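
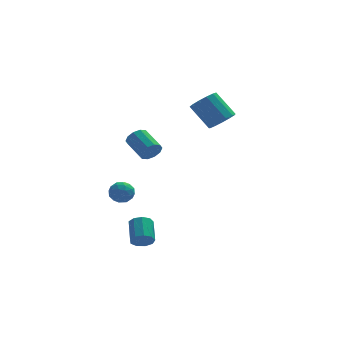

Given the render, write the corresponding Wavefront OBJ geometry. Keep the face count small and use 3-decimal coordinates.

v -3.007 -3.626 -4.123
v -2.492 -3.911 -3.675
v -2.458 -2.518 -2.829
v -2.973 -2.234 -3.277
v -2.271 -3.679 -4.066
v -2.237 -2.286 -3.22
v -2.394 -3.422 -4.484
v -2.361 -2.029 -3.638
v -2.805 -3.261 -4.734
v -2.771 -1.868 -3.888
v -3.309 -3.271 -4.697
v -3.276 -1.878 -3.851
v -3.673 -3.447 -4.392
v -3.639 -2.054 -3.546
v -3.724 -3.708 -3.961
v -3.691 -2.315 -3.115
v -3.44 -3.93 -3.606
v -3.407 -2.537 -2.76
v -2.953 -4.011 -3.493
v -2.92 -2.618 -2.647
v -2.444 -3.275 2.898
v -1.923 -3.266 3.424
v -2.636 -1.957 4.108
v -3.156 -1.965 3.582
v -1.778 -3.006 3.078
v -2.491 -1.697 3.761
v -1.887 -2.848 2.662
v -2.599 -1.539 3.346
v -2.208 -2.853 2.337
v -2.921 -1.544 3.021
v -2.62 -3.019 2.226
v -3.332 -1.71 2.91
v -2.964 -3.283 2.372
v -3.677 -1.974 3.056
v -3.109 -3.543 2.719
v -3.822 -2.234 3.402
v -3.001 -3.701 3.134
v -3.713 -2.392 3.818
v -2.679 -3.696 3.459
v -3.392 -2.387 4.143
v -2.268 -3.53 3.57
v -2.98 -2.221 4.254
v -3.398 3.763 -2.865
v -3.115 3.399 -3.606
v -4.285 2.681 -2.674
v -4.002 2.317 -3.415
v -3.475 2.36 -2.72
v -2.927 3.029 -2.838
v -4.473 3.051 -3.442
v -3.925 3.72 -3.56
v -3.779 2.959 -3.962
v -3.162 2.532 -3.516
v -4.238 3.548 -2.764
v -3.621 3.121 -2.318
v -3.179 3.676 -3.252
v -4.221 2.404 -3.028
v -3.912 2.429 -2.619
v -3.745 2.216 -3.055
v -3.068 3.458 -2.801
v -2.901 3.245 -3.237
v -3.113 2.634 -2.716
v -4.499 2.835 -3.043
v -4.332 2.622 -3.479
v -3.655 3.864 -3.225
v -3.488 3.651 -3.661
v -4.287 3.446 -3.564
v -3.402 3.204 -3.897
v -3.924 2.568 -3.785
v -4.201 2.999 -3.801
v -3.879 3.392 -3.87
v -3.04 2.953 -3.635
v -3.561 2.317 -3.523
v -3.252 2.342 -3.115
v -2.929 2.735 -3.184
v -3.43 2.694 -3.845
v -3.839 3.763 -2.757
v -4.36 3.127 -2.645
v -4.471 3.345 -3.096
v -4.148 3.738 -3.165
v -3.476 3.512 -2.495
v -3.998 2.876 -2.383
v -3.521 2.688 -2.41
v -3.199 3.081 -2.479
v -3.97 3.386 -2.435
v 2.343 2.035 3.053
v 3.147 2.516 3.341
v 2.081 3.406 4.835
v 1.277 2.925 4.547
v 2.897 2.839 2.97
v 1.83 3.729 4.464
v 2.471 2.907 2.625
v 1.404 3.797 4.119
v 2.005 2.698 2.416
v 0.938 3.588 3.91
v 1.646 2.279 2.41
v 0.579 3.169 3.904
v 1.508 1.782 2.607
v 0.441 2.672 4.101
v 1.636 1.366 2.947
v 0.569 2.255 4.441
v 1.988 1.162 3.32
v 0.921 2.051 4.814
v 2.453 1.235 3.608
v 1.387 2.125 5.102
v 2.884 1.562 3.72
v 1.817 2.452 5.214
v 3.142 2.04 3.621
v 2.076 2.93 5.115
f 2 1 5
f 2 5 3
f 3 5 6
f 3 6 4
f 5 1 7
f 5 7 6
f 6 7 8
f 6 8 4
f 7 1 9
f 7 9 8
f 8 9 10
f 8 10 4
f 9 1 11
f 9 11 10
f 10 11 12
f 10 12 4
f 11 1 13
f 11 13 12
f 12 13 14
f 12 14 4
f 13 1 15
f 13 15 14
f 14 15 16
f 14 16 4
f 15 1 17
f 15 17 16
f 16 17 18
f 16 18 4
f 17 1 19
f 17 19 18
f 18 19 20
f 18 20 4
f 19 1 2
f 19 2 20
f 20 2 3
f 20 3 4
f 22 21 25
f 22 25 23
f 23 25 26
f 23 26 24
f 25 21 27
f 25 27 26
f 26 27 28
f 26 28 24
f 27 21 29
f 27 29 28
f 28 29 30
f 28 30 24
f 29 21 31
f 29 31 30
f 30 31 32
f 30 32 24
f 31 21 33
f 31 33 32
f 32 33 34
f 32 34 24
f 33 21 35
f 33 35 34
f 34 35 36
f 34 36 24
f 35 21 37
f 35 37 36
f 36 37 38
f 36 38 24
f 37 21 39
f 37 39 38
f 38 39 40
f 38 40 24
f 39 21 41
f 39 41 40
f 40 41 42
f 40 42 24
f 41 21 22
f 41 22 42
f 42 22 23
f 42 23 24
f 43 80 59
f 80 54 83
f 59 83 48
f 80 83 59
f 43 59 55
f 59 48 60
f 55 60 44
f 59 60 55
f 43 55 64
f 55 44 65
f 64 65 50
f 55 65 64
f 43 64 76
f 64 50 79
f 76 79 53
f 64 79 76
f 43 76 80
f 76 53 84
f 80 84 54
f 76 84 80
f 44 60 71
f 60 48 74
f 71 74 52
f 60 74 71
f 48 83 61
f 83 54 82
f 61 82 47
f 83 82 61
f 54 84 81
f 84 53 77
f 81 77 45
f 84 77 81
f 53 79 78
f 79 50 66
f 78 66 49
f 79 66 78
f 50 65 70
f 65 44 67
f 70 67 51
f 65 67 70
f 46 72 58
f 72 52 73
f 58 73 47
f 72 73 58
f 46 58 56
f 58 47 57
f 56 57 45
f 58 57 56
f 46 56 63
f 56 45 62
f 63 62 49
f 56 62 63
f 46 63 68
f 63 49 69
f 68 69 51
f 63 69 68
f 46 68 72
f 68 51 75
f 72 75 52
f 68 75 72
f 47 73 61
f 73 52 74
f 61 74 48
f 73 74 61
f 45 57 81
f 57 47 82
f 81 82 54
f 57 82 81
f 49 62 78
f 62 45 77
f 78 77 53
f 62 77 78
f 51 69 70
f 69 49 66
f 70 66 50
f 69 66 70
f 52 75 71
f 75 51 67
f 71 67 44
f 75 67 71
f 86 85 89
f 86 89 87
f 87 89 90
f 87 90 88
f 89 85 91
f 89 91 90
f 90 91 92
f 90 92 88
f 91 85 93
f 91 93 92
f 92 93 94
f 92 94 88
f 93 85 95
f 93 95 94
f 94 95 96
f 94 96 88
f 95 85 97
f 95 97 96
f 96 97 98
f 96 98 88
f 97 85 99
f 97 99 98
f 98 99 100
f 98 100 88
f 99 85 101
f 99 101 100
f 100 101 102
f 100 102 88
f 101 85 103
f 101 103 102
f 102 103 104
f 102 104 88
f 103 85 105
f 103 105 104
f 104 105 106
f 104 106 88
f 105 85 107
f 105 107 106
f 106 107 108
f 106 108 88
f 107 85 86
f 107 86 108
f 108 86 87
f 108 87 88



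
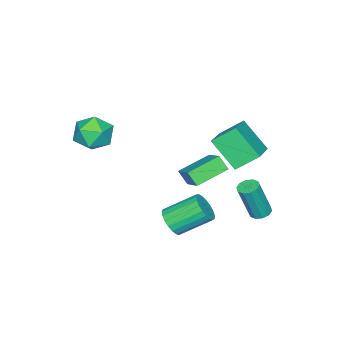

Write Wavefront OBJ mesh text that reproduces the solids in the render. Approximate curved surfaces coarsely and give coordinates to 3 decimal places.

v -1.543 1.621 0.197
v -1.623 0.185 1.644
v -2.246 2.573 1.104
v -2.326 1.136 2.55
v 0.166 2.224 0.89
v 0.086 0.787 2.336
v -0.537 3.175 1.796
v -0.617 1.739 3.243
v -1.613 2.651 -3.199
v -1.041 2.719 -3.33
v -0.516 2.277 -1.272
v -1.087 2.209 -1.141
v -1.173 3.043 -3.227
v -0.648 2.601 -1.169
v -1.472 3.218 -3.113
v -0.947 2.776 -1.055
v -1.825 3.175 -3.032
v -1.3 2.733 -0.974
v -2.097 2.933 -3.015
v -1.572 2.491 -0.957
v -2.184 2.583 -3.068
v -1.659 2.141 -1.01
v -2.052 2.259 -3.171
v -1.527 1.817 -1.113
v -1.753 2.084 -3.285
v -1.228 1.642 -1.227
v -1.4 2.127 -3.366
v -0.875 1.685 -1.308
v -1.128 2.369 -3.383
v -0.603 1.927 -1.325
v 3.227 -2.679 3.909
v 3.917 -2.395 3.095
v 4.003 -4.285 4.005
v 4.693 -4.001 3.191
v 4.779 -3.52 4.181
v 4.3 -2.528 4.122
v 3.62 -4.152 2.978
v 3.141 -3.16 2.919
v 4.16 -3.305 2.52
v 4.876 -2.915 3.263
v 3.044 -3.765 3.837
v 3.76 -3.375 4.58
v -2.625 -0.494 -1.808
v -2.64 -1.061 -1.071
v -1.741 0.666 -0.896
v -1.756 0.099 -0.159
v -1.004 -1.279 -2.381
v -1.019 -1.846 -1.644
v -0.12 -0.119 -1.469
v -0.135 -0.686 -0.732
v 2.065 -0.167 -2.813
v 2.747 0.341 -2.805
v 1.757 1.654 -1.74
v 1.075 1.147 -1.747
v 2.578 0.449 -3.096
v 1.588 1.763 -2.03
v 2.32 0.451 -3.338
v 1.33 1.765 -2.272
v 2.018 0.346 -3.489
v 1.028 1.66 -2.423
v 1.724 0.153 -3.523
v 0.734 1.466 -2.458
v 1.49 -0.096 -3.434
v 0.5 1.217 -2.369
v 1.354 -0.357 -3.238
v 0.364 0.956 -2.173
v 1.342 -0.586 -2.969
v 0.352 0.728 -1.903
v 1.455 -0.741 -2.672
v 0.464 0.573 -1.606
v 1.673 -0.798 -2.4
v 0.683 0.516 -1.334
v 1.959 -0.745 -2.199
v 0.969 0.569 -1.133
v 2.263 -0.592 -2.104
v 1.273 0.721 -1.039
v 2.533 -0.366 -2.132
v 1.543 0.948 -1.066
v 2.722 -0.106 -2.278
v 1.732 1.208 -1.212
v 2.798 0.145 -2.516
v 1.808 1.458 -1.45
f 2 4 1
f 5 2 1
f 1 4 3
f 3 5 1
f 2 8 4
f 6 2 5
f 6 8 2
f 4 8 3
f 7 5 3
f 3 8 7
f 7 6 5
f 8 6 7
f 10 9 13
f 10 13 11
f 11 13 14
f 11 14 12
f 13 9 15
f 13 15 14
f 14 15 16
f 14 16 12
f 15 9 17
f 15 17 16
f 16 17 18
f 16 18 12
f 17 9 19
f 17 19 18
f 18 19 20
f 18 20 12
f 19 9 21
f 19 21 20
f 20 21 22
f 20 22 12
f 21 9 23
f 21 23 22
f 22 23 24
f 22 24 12
f 23 9 25
f 23 25 24
f 24 25 26
f 24 26 12
f 25 9 27
f 25 27 26
f 26 27 28
f 26 28 12
f 27 9 29
f 27 29 28
f 28 29 30
f 28 30 12
f 29 9 10
f 29 10 30
f 30 10 11
f 30 11 12
f 31 42 36
f 31 36 32
f 31 32 38
f 31 38 41
f 31 41 42
f 32 36 40
f 36 42 35
f 42 41 33
f 41 38 37
f 38 32 39
f 34 40 35
f 34 35 33
f 34 33 37
f 34 37 39
f 34 39 40
f 35 40 36
f 33 35 42
f 37 33 41
f 39 37 38
f 40 39 32
f 44 46 43
f 47 44 43
f 43 46 45
f 45 47 43
f 44 50 46
f 48 44 47
f 48 50 44
f 46 50 45
f 49 47 45
f 45 50 49
f 49 48 47
f 50 48 49
f 52 51 55
f 52 55 53
f 53 55 56
f 53 56 54
f 55 51 57
f 55 57 56
f 56 57 58
f 56 58 54
f 57 51 59
f 57 59 58
f 58 59 60
f 58 60 54
f 59 51 61
f 59 61 60
f 60 61 62
f 60 62 54
f 61 51 63
f 61 63 62
f 62 63 64
f 62 64 54
f 63 51 65
f 63 65 64
f 64 65 66
f 64 66 54
f 65 51 67
f 65 67 66
f 66 67 68
f 66 68 54
f 67 51 69
f 67 69 68
f 68 69 70
f 68 70 54
f 69 51 71
f 69 71 70
f 70 71 72
f 70 72 54
f 71 51 73
f 71 73 72
f 72 73 74
f 72 74 54
f 73 51 75
f 73 75 74
f 74 75 76
f 74 76 54
f 75 51 77
f 75 77 76
f 76 77 78
f 76 78 54
f 77 51 79
f 77 79 78
f 78 79 80
f 78 80 54
f 79 51 81
f 79 81 80
f 80 81 82
f 80 82 54
f 81 51 52
f 81 52 82
f 82 52 53
f 82 53 54



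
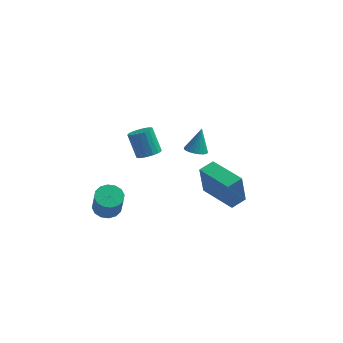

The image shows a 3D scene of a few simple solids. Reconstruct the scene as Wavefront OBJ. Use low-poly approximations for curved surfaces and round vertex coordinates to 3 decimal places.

v 0.527 3.468 0.539
v 1.106 3.729 0.326
v 0.773 4.052 1.921
v 0.926 3.934 0.271
v 0.678 4.059 0.262
v 0.403 4.082 0.302
v 0.149 3.999 0.382
v -0.039 3.823 0.49
v -0.129 3.587 0.606
v -0.106 3.33 0.71
v 0.027 3.096 0.785
v 0.246 2.927 0.818
v 0.514 2.852 0.802
v 0.784 2.883 0.741
v 1.009 3.015 0.645
v 1.152 3.226 0.531
v 1.186 3.478 0.418
v 1.564 -1.491 1.587
v 1.366 -1.652 3.389
v 2.181 -0.78 1.719
v 1.982 -0.942 3.521
v 3.198 -2.918 1.639
v 2.999 -3.08 3.441
v 3.814 -2.208 1.771
v 3.616 -2.369 3.573
v -1.535 0.377 2.598
v -1.013 0.105 2.958
v -1.583 0.711 4.242
v -2.105 0.983 3.882
v -0.904 0.38 2.877
v -1.474 0.986 4.161
v -0.92 0.654 2.74
v -1.489 1.261 4.024
v -1.057 0.874 2.575
v -1.627 1.48 3.859
v -1.289 0.995 2.415
v -1.859 1.601 3.699
v -1.57 0.994 2.291
v -2.14 1.6 3.575
v -1.844 0.87 2.228
v -2.414 1.477 3.512
v -2.057 0.649 2.238
v -2.627 1.255 3.522
v -2.166 0.374 2.319
v -2.736 0.98 3.603
v -2.151 0.099 2.456
v -2.72 0.706 3.74
v -2.013 -0.12 2.621
v -2.583 0.486 3.905
v -1.781 -0.241 2.781
v -2.351 0.365 4.065
v -1.5 -0.24 2.905
v -2.07 0.366 4.189
v -1.226 -0.117 2.968
v -1.796 0.49 4.252
v -3.126 -3.391 1.347
v -2.594 -2.847 1.462
v -2.361 -3.365 2.829
v -2.894 -3.909 2.713
v -2.937 -2.683 1.582
v -2.704 -3.201 2.949
v -3.33 -2.709 1.639
v -3.097 -3.226 3.006
v -3.669 -2.918 1.618
v -3.436 -3.435 2.985
v -3.863 -3.253 1.524
v -3.63 -3.77 2.891
v -3.859 -3.626 1.383
v -3.626 -4.143 2.75
v -3.659 -3.935 1.231
v -3.426 -4.453 2.598
v -3.316 -4.099 1.111
v -3.083 -4.617 2.478
v -2.923 -4.074 1.054
v -2.69 -4.591 2.421
v -2.584 -3.865 1.075
v -2.351 -4.382 2.442
v -2.39 -3.53 1.169
v -2.157 -4.047 2.536
v -2.394 -3.157 1.31
v -2.161 -3.674 2.677
f 2 1 4
f 2 4 3
f 4 1 5
f 4 5 3
f 5 1 6
f 5 6 3
f 6 1 7
f 6 7 3
f 7 1 8
f 7 8 3
f 8 1 9
f 8 9 3
f 9 1 10
f 9 10 3
f 10 1 11
f 10 11 3
f 11 1 12
f 11 12 3
f 12 1 13
f 12 13 3
f 13 1 14
f 13 14 3
f 14 1 15
f 14 15 3
f 15 1 16
f 15 16 3
f 16 1 17
f 16 17 3
f 17 1 2
f 17 2 3
f 19 21 18
f 22 19 18
f 18 21 20
f 20 22 18
f 19 25 21
f 23 19 22
f 23 25 19
f 21 25 20
f 24 22 20
f 20 25 24
f 24 23 22
f 25 23 24
f 27 26 30
f 27 30 28
f 28 30 31
f 28 31 29
f 30 26 32
f 30 32 31
f 31 32 33
f 31 33 29
f 32 26 34
f 32 34 33
f 33 34 35
f 33 35 29
f 34 26 36
f 34 36 35
f 35 36 37
f 35 37 29
f 36 26 38
f 36 38 37
f 37 38 39
f 37 39 29
f 38 26 40
f 38 40 39
f 39 40 41
f 39 41 29
f 40 26 42
f 40 42 41
f 41 42 43
f 41 43 29
f 42 26 44
f 42 44 43
f 43 44 45
f 43 45 29
f 44 26 46
f 44 46 45
f 45 46 47
f 45 47 29
f 46 26 48
f 46 48 47
f 47 48 49
f 47 49 29
f 48 26 50
f 48 50 49
f 49 50 51
f 49 51 29
f 50 26 52
f 50 52 51
f 51 52 53
f 51 53 29
f 52 26 54
f 52 54 53
f 53 54 55
f 53 55 29
f 54 26 27
f 54 27 55
f 55 27 28
f 55 28 29
f 57 56 60
f 57 60 58
f 58 60 61
f 58 61 59
f 60 56 62
f 60 62 61
f 61 62 63
f 61 63 59
f 62 56 64
f 62 64 63
f 63 64 65
f 63 65 59
f 64 56 66
f 64 66 65
f 65 66 67
f 65 67 59
f 66 56 68
f 66 68 67
f 67 68 69
f 67 69 59
f 68 56 70
f 68 70 69
f 69 70 71
f 69 71 59
f 70 56 72
f 70 72 71
f 71 72 73
f 71 73 59
f 72 56 74
f 72 74 73
f 73 74 75
f 73 75 59
f 74 56 76
f 74 76 75
f 75 76 77
f 75 77 59
f 76 56 78
f 76 78 77
f 77 78 79
f 77 79 59
f 78 56 80
f 78 80 79
f 79 80 81
f 79 81 59
f 80 56 57
f 80 57 81
f 81 57 58
f 81 58 59



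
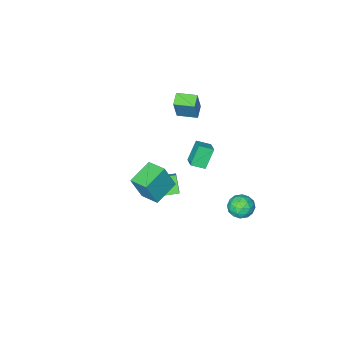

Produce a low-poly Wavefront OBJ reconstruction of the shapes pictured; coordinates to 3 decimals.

v -2.506 3.428 -2.83
v -1.654 3.448 -2.702
v -2.586 2.232 -2.118
v -1.734 2.252 -1.99
v -2.241 2.829 -1.599
v -2.192 3.568 -2.04
v -2.048 2.112 -2.78
v -1.999 2.851 -3.221
v -1.37 2.634 -2.671
v -1.49 3.077 -1.941
v -2.75 2.603 -2.879
v -2.87 3.046 -2.149
v -2.073 3.543 -2.829
v -2.167 2.137 -1.991
v -2.465 2.476 -1.761
v -1.964 2.487 -1.686
v -2.39 3.614 -2.439
v -1.889 3.625 -2.364
v -2.234 3.261 -1.716
v -2.351 2.055 -2.456
v -1.85 2.066 -2.381
v -2.276 3.193 -3.134
v -1.775 3.204 -3.059
v -2.006 2.419 -3.104
v -1.406 3.077 -2.736
v -1.452 2.373 -2.317
v -1.637 2.291 -2.781
v -1.608 2.726 -3.04
v -1.476 3.337 -2.306
v -1.523 2.634 -1.887
v -1.821 2.973 -1.658
v -1.792 3.407 -1.917
v -1.309 2.859 -2.288
v -2.717 3.046 -2.933
v -2.764 2.343 -2.514
v -2.448 2.273 -2.903
v -2.419 2.707 -3.162
v -2.788 3.307 -2.503
v -2.834 2.603 -2.084
v -2.632 2.954 -1.78
v -2.603 3.389 -2.039
v -2.931 2.821 -2.532
v 0.816 0.485 0.506
v 1.313 1.194 1.232
v 1.105 1.235 -0.425
v 1.603 1.944 0.301
v 2.297 -0.344 0.299
v 2.795 0.365 1.025
v 2.587 0.406 -0.632
v 3.084 1.115 0.094
v 2.991 2.079 2.738
v 3.594 1.883 4.326
v 2.768 3.256 2.968
v 3.371 3.061 4.556
v 4.469 2.459 2.224
v 5.072 2.264 3.812
v 4.246 3.637 2.454
v 4.849 3.441 4.042
v -2.769 -4.235 1.402
v -2.253 -3.859 3.032
v -3.62 -3.294 1.454
v -3.104 -2.917 3.084
v -2.156 -3.663 1.076
v -1.64 -3.286 2.706
v -3.007 -2.721 1.128
v -2.491 -2.345 2.758
v -4.562 -3.483 -2.948
v -3.816 -4 -2.579
v -4.154 -2.605 -2.542
v -3.408 -3.122 -2.173
v -3.772 -3.258 -4.227
v -3.026 -3.775 -3.858
v -3.364 -2.38 -3.821
v -2.618 -2.897 -3.452
f 1 38 17
f 38 12 41
f 17 41 6
f 38 41 17
f 1 17 13
f 17 6 18
f 13 18 2
f 17 18 13
f 1 13 22
f 13 2 23
f 22 23 8
f 13 23 22
f 1 22 34
f 22 8 37
f 34 37 11
f 22 37 34
f 1 34 38
f 34 11 42
f 38 42 12
f 34 42 38
f 2 18 29
f 18 6 32
f 29 32 10
f 18 32 29
f 6 41 19
f 41 12 40
f 19 40 5
f 41 40 19
f 12 42 39
f 42 11 35
f 39 35 3
f 42 35 39
f 11 37 36
f 37 8 24
f 36 24 7
f 37 24 36
f 8 23 28
f 23 2 25
f 28 25 9
f 23 25 28
f 4 30 16
f 30 10 31
f 16 31 5
f 30 31 16
f 4 16 14
f 16 5 15
f 14 15 3
f 16 15 14
f 4 14 21
f 14 3 20
f 21 20 7
f 14 20 21
f 4 21 26
f 21 7 27
f 26 27 9
f 21 27 26
f 4 26 30
f 26 9 33
f 30 33 10
f 26 33 30
f 5 31 19
f 31 10 32
f 19 32 6
f 31 32 19
f 3 15 39
f 15 5 40
f 39 40 12
f 15 40 39
f 7 20 36
f 20 3 35
f 36 35 11
f 20 35 36
f 9 27 28
f 27 7 24
f 28 24 8
f 27 24 28
f 10 33 29
f 33 9 25
f 29 25 2
f 33 25 29
f 44 46 43
f 47 44 43
f 43 46 45
f 45 47 43
f 44 50 46
f 48 44 47
f 48 50 44
f 46 50 45
f 49 47 45
f 45 50 49
f 49 48 47
f 50 48 49
f 52 54 51
f 55 52 51
f 51 54 53
f 53 55 51
f 52 58 54
f 56 52 55
f 56 58 52
f 54 58 53
f 57 55 53
f 53 58 57
f 57 56 55
f 58 56 57
f 60 62 59
f 63 60 59
f 59 62 61
f 61 63 59
f 60 66 62
f 64 60 63
f 64 66 60
f 62 66 61
f 65 63 61
f 61 66 65
f 65 64 63
f 66 64 65
f 68 70 67
f 71 68 67
f 67 70 69
f 69 71 67
f 68 74 70
f 72 68 71
f 72 74 68
f 70 74 69
f 73 71 69
f 69 74 73
f 73 72 71
f 74 72 73



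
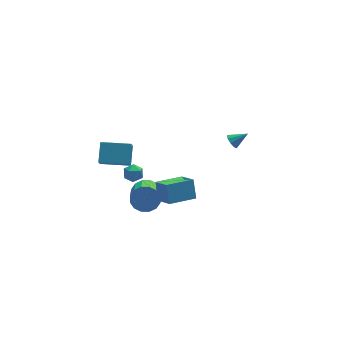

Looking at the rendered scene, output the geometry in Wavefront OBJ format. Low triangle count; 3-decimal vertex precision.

v -2.518 -3.502 1.205
v -2.217 -4.614 1.908
v -2.458 -2.818 2.261
v -2.157 -3.93 2.964
v -0.883 -3.23 0.936
v -0.582 -4.342 1.639
v -0.823 -2.546 1.992
v -0.522 -3.658 2.695
v -4.102 3.235 -1.159
v -3.676 4.221 -0.23
v -3.778 4.114 -2.24
v -3.352 5.099 -1.311
v -2.388 2.541 -1.209
v -1.962 3.526 -0.28
v -2.064 3.419 -2.29
v -1.638 4.405 -1.361
v -3.342 -1.563 2.988
v -2.874 -1.664 2.561
v -4.026 -1.996 2.339
v -3.558 -2.097 1.912
v -3.569 -2.428 2.461
v -3.146 -2.161 2.862
v -3.754 -1.499 2.038
v -3.331 -1.232 2.439
v -3.129 -1.624 1.974
v -3.014 -2.199 2.235
v -3.886 -1.461 2.665
v -3.771 -2.036 2.926
v 2.683 -1.031 2.784
v 2.963 -0.791 2.418
v 3.577 -1.169 3.376
v 2.843 -0.554 2.654
v 2.648 -0.54 2.952
v 2.47 -0.756 3.171
v 2.391 -1.101 3.209
v 2.45 -1.413 3.048
v 2.617 -1.546 2.764
v 2.816 -1.439 2.49
v 2.952 -1.14 2.353
v -1.903 0.82 -2.48
v -1.202 0.896 -1.905
v -1.656 -0.364 -1.185
v -2.357 -0.44 -1.76
v -1.552 1.137 -1.703
v -2.006 -0.122 -0.983
v -1.996 1.294 -1.709
v -2.45 0.035 -0.989
v -2.415 1.324 -1.922
v -2.869 0.064 -1.202
v -2.697 1.218 -2.284
v -3.151 -0.041 -1.564
v -2.766 1.006 -2.699
v -3.22 -0.253 -1.979
v -2.604 0.744 -3.055
v -3.058 -0.516 -2.335
v -2.254 0.502 -3.257
v -2.708 -0.757 -2.537
v -1.81 0.345 -3.251
v -2.264 -0.914 -2.531
v -1.391 0.316 -3.038
v -1.845 -0.944 -2.318
v -1.109 0.421 -2.676
v -1.563 -0.838 -1.956
v -1.04 0.633 -2.261
v -1.494 -0.626 -1.541
f 2 4 1
f 5 2 1
f 1 4 3
f 3 5 1
f 2 8 4
f 6 2 5
f 6 8 2
f 4 8 3
f 7 5 3
f 3 8 7
f 7 6 5
f 8 6 7
f 10 12 9
f 13 10 9
f 9 12 11
f 11 13 9
f 10 16 12
f 14 10 13
f 14 16 10
f 12 16 11
f 15 13 11
f 11 16 15
f 15 14 13
f 16 14 15
f 17 28 22
f 17 22 18
f 17 18 24
f 17 24 27
f 17 27 28
f 18 22 26
f 22 28 21
f 28 27 19
f 27 24 23
f 24 18 25
f 20 26 21
f 20 21 19
f 20 19 23
f 20 23 25
f 20 25 26
f 21 26 22
f 19 21 28
f 23 19 27
f 25 23 24
f 26 25 18
f 30 29 32
f 30 32 31
f 32 29 33
f 32 33 31
f 33 29 34
f 33 34 31
f 34 29 35
f 34 35 31
f 35 29 36
f 35 36 31
f 36 29 37
f 36 37 31
f 37 29 38
f 37 38 31
f 38 29 39
f 38 39 31
f 39 29 30
f 39 30 31
f 41 40 44
f 41 44 42
f 42 44 45
f 42 45 43
f 44 40 46
f 44 46 45
f 45 46 47
f 45 47 43
f 46 40 48
f 46 48 47
f 47 48 49
f 47 49 43
f 48 40 50
f 48 50 49
f 49 50 51
f 49 51 43
f 50 40 52
f 50 52 51
f 51 52 53
f 51 53 43
f 52 40 54
f 52 54 53
f 53 54 55
f 53 55 43
f 54 40 56
f 54 56 55
f 55 56 57
f 55 57 43
f 56 40 58
f 56 58 57
f 57 58 59
f 57 59 43
f 58 40 60
f 58 60 59
f 59 60 61
f 59 61 43
f 60 40 62
f 60 62 61
f 61 62 63
f 61 63 43
f 62 40 64
f 62 64 63
f 63 64 65
f 63 65 43
f 64 40 41
f 64 41 65
f 65 41 42
f 65 42 43



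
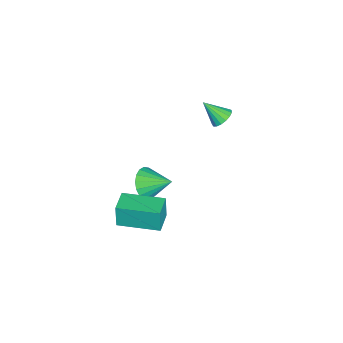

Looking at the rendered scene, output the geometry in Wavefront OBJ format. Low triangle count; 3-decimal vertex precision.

v 1.265 -3.265 0.294
v 2.03 -3.205 -0.048
v 1.455 -2.075 0.926
v 1.812 -3.036 -0.301
v 1.486 -2.912 -0.436
v 1.116 -2.858 -0.426
v 0.776 -2.885 -0.273
v 0.532 -2.987 -0.009
v 0.434 -3.144 0.316
v 0.5 -3.324 0.637
v 0.718 -3.493 0.889
v 1.044 -3.617 1.024
v 1.414 -3.671 1.014
v 1.754 -3.644 0.862
v 1.998 -3.543 0.597
v 2.096 -3.386 0.272
v 3.256 -3.847 0.4
v 3.155 -3.894 1.545
v 3.279 -1.929 0.48
v 3.179 -1.976 1.625
v 4.341 -3.864 0.495
v 4.241 -3.911 1.64
v 4.365 -1.946 0.575
v 4.264 -1.993 1.72
v -2.347 -0.615 2.006
v -1.912 -0.356 2.308
v -2.433 -1.505 2.894
v -2.146 -0.233 2.408
v -2.426 -0.198 2.415
v -2.688 -0.259 2.33
v -2.872 -0.401 2.169
v -2.936 -0.593 1.972
v -2.865 -0.789 1.782
v -2.675 -0.946 1.643
v -2.41 -1.027 1.588
v -2.131 -1.014 1.628
v -1.901 -0.909 1.755
v -1.774 -0.737 1.939
v -1.778 -0.538 2.138
f 2 1 4
f 2 4 3
f 4 1 5
f 4 5 3
f 5 1 6
f 5 6 3
f 6 1 7
f 6 7 3
f 7 1 8
f 7 8 3
f 8 1 9
f 8 9 3
f 9 1 10
f 9 10 3
f 10 1 11
f 10 11 3
f 11 1 12
f 11 12 3
f 12 1 13
f 12 13 3
f 13 1 14
f 13 14 3
f 14 1 15
f 14 15 3
f 15 1 16
f 15 16 3
f 16 1 2
f 16 2 3
f 18 20 17
f 21 18 17
f 17 20 19
f 19 21 17
f 18 24 20
f 22 18 21
f 22 24 18
f 20 24 19
f 23 21 19
f 19 24 23
f 23 22 21
f 24 22 23
f 26 25 28
f 26 28 27
f 28 25 29
f 28 29 27
f 29 25 30
f 29 30 27
f 30 25 31
f 30 31 27
f 31 25 32
f 31 32 27
f 32 25 33
f 32 33 27
f 33 25 34
f 33 34 27
f 34 25 35
f 34 35 27
f 35 25 36
f 35 36 27
f 36 25 37
f 36 37 27
f 37 25 38
f 37 38 27
f 38 25 39
f 38 39 27
f 39 25 26
f 39 26 27



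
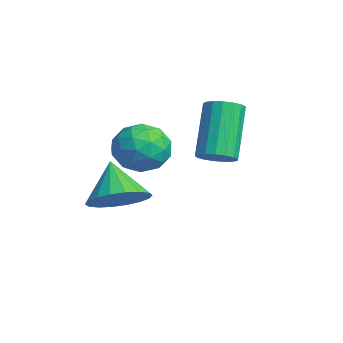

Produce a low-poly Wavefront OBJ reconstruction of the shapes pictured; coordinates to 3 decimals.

v -1.606 -1.99 1.987
v -0.714 -1.965 1.937
v -1.646 -2.875 0.843
v -0.754 -2.85 0.793
v -1.151 -3.265 1.477
v -1.127 -2.718 2.184
v -1.233 -2.122 0.596
v -1.209 -1.575 1.303
v -0.484 -2.046 1.077
v -0.433 -2.753 1.622
v -1.927 -2.087 1.158
v -1.876 -2.794 1.703
v -1.157 -1.9 2.062
v -1.203 -2.94 0.718
v -1.437 -3.184 1.12
v -0.913 -3.169 1.091
v -1.399 -2.343 2.208
v -0.875 -2.328 2.178
v -1.132 -3.092 1.908
v -1.485 -2.512 0.602
v -0.961 -2.497 0.572
v -1.447 -1.671 1.689
v -0.923 -1.656 1.66
v -1.228 -1.748 0.872
v -0.497 -1.933 1.527
v -0.52 -2.453 0.855
v -0.802 -2.025 0.739
v -0.787 -1.704 1.155
v -0.467 -2.349 1.848
v -0.49 -2.868 1.176
v -0.724 -3.112 1.578
v -0.71 -2.791 1.993
v -0.332 -2.396 1.342
v -1.87 -1.972 1.604
v -1.893 -2.491 0.932
v -1.65 -2.049 0.787
v -1.636 -1.728 1.202
v -1.84 -2.387 1.925
v -1.863 -2.907 1.253
v -1.573 -3.136 1.625
v -1.558 -2.815 2.041
v -2.028 -2.444 1.438
v -3.395 -2.515 -1.498
v -2.912 -3.28 -1.123
v -4.325 -2.525 -0.322
v -2.7 -2.939 -0.952
v -2.626 -2.514 -0.89
v -2.704 -2.089 -0.948
v -2.919 -1.748 -1.115
v -3.228 -1.559 -1.358
v -3.57 -1.559 -1.629
v -3.878 -1.749 -1.873
v -4.089 -2.09 -2.044
v -4.163 -2.515 -2.106
v -4.085 -2.941 -2.048
v -3.87 -3.281 -1.881
v -3.561 -3.47 -1.638
v -3.219 -3.47 -1.368
v -2.434 0.114 0.248
v -1.953 0.468 0.415
v -2.926 1.001 2.079
v -3.406 0.646 1.912
v -2.125 0.651 0.256
v -3.097 1.184 1.921
v -2.367 0.711 0.096
v -3.34 1.244 1.76
v -2.625 0.634 -0.03
v -3.597 1.166 1.634
v -2.838 0.438 -0.092
v -3.811 0.97 1.572
v -2.96 0.167 -0.077
v -3.932 0.7 1.588
v -2.96 -0.115 0.014
v -3.933 0.417 1.678
v -2.84 -0.346 0.157
v -3.813 0.187 1.822
v -2.627 -0.471 0.322
v -3.6 0.062 1.986
v -2.37 -0.462 0.469
v -3.342 0.071 2.134
v -2.127 -0.321 0.566
v -3.099 0.211 2.231
v -1.955 -0.081 0.59
v -2.927 0.452 2.254
v -1.892 0.204 0.535
v -2.864 0.737 2.2
f 1 38 17
f 38 12 41
f 17 41 6
f 38 41 17
f 1 17 13
f 17 6 18
f 13 18 2
f 17 18 13
f 1 13 22
f 13 2 23
f 22 23 8
f 13 23 22
f 1 22 34
f 22 8 37
f 34 37 11
f 22 37 34
f 1 34 38
f 34 11 42
f 38 42 12
f 34 42 38
f 2 18 29
f 18 6 32
f 29 32 10
f 18 32 29
f 6 41 19
f 41 12 40
f 19 40 5
f 41 40 19
f 12 42 39
f 42 11 35
f 39 35 3
f 42 35 39
f 11 37 36
f 37 8 24
f 36 24 7
f 37 24 36
f 8 23 28
f 23 2 25
f 28 25 9
f 23 25 28
f 4 30 16
f 30 10 31
f 16 31 5
f 30 31 16
f 4 16 14
f 16 5 15
f 14 15 3
f 16 15 14
f 4 14 21
f 14 3 20
f 21 20 7
f 14 20 21
f 4 21 26
f 21 7 27
f 26 27 9
f 21 27 26
f 4 26 30
f 26 9 33
f 30 33 10
f 26 33 30
f 5 31 19
f 31 10 32
f 19 32 6
f 31 32 19
f 3 15 39
f 15 5 40
f 39 40 12
f 15 40 39
f 7 20 36
f 20 3 35
f 36 35 11
f 20 35 36
f 9 27 28
f 27 7 24
f 28 24 8
f 27 24 28
f 10 33 29
f 33 9 25
f 29 25 2
f 33 25 29
f 44 43 46
f 44 46 45
f 46 43 47
f 46 47 45
f 47 43 48
f 47 48 45
f 48 43 49
f 48 49 45
f 49 43 50
f 49 50 45
f 50 43 51
f 50 51 45
f 51 43 52
f 51 52 45
f 52 43 53
f 52 53 45
f 53 43 54
f 53 54 45
f 54 43 55
f 54 55 45
f 55 43 56
f 55 56 45
f 56 43 57
f 56 57 45
f 57 43 58
f 57 58 45
f 58 43 44
f 58 44 45
f 60 59 63
f 60 63 61
f 61 63 64
f 61 64 62
f 63 59 65
f 63 65 64
f 64 65 66
f 64 66 62
f 65 59 67
f 65 67 66
f 66 67 68
f 66 68 62
f 67 59 69
f 67 69 68
f 68 69 70
f 68 70 62
f 69 59 71
f 69 71 70
f 70 71 72
f 70 72 62
f 71 59 73
f 71 73 72
f 72 73 74
f 72 74 62
f 73 59 75
f 73 75 74
f 74 75 76
f 74 76 62
f 75 59 77
f 75 77 76
f 76 77 78
f 76 78 62
f 77 59 79
f 77 79 78
f 78 79 80
f 78 80 62
f 79 59 81
f 79 81 80
f 80 81 82
f 80 82 62
f 81 59 83
f 81 83 82
f 82 83 84
f 82 84 62
f 83 59 85
f 83 85 84
f 84 85 86
f 84 86 62
f 85 59 60
f 85 60 86
f 86 60 61
f 86 61 62



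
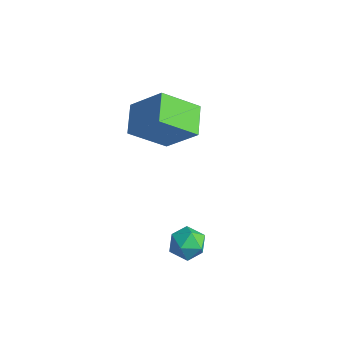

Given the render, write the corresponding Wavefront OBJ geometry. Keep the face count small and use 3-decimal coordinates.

v 2.376 -1.111 -3.029
v 2.942 -0.996 -2.361
v 2.418 -2.524 -2.819
v 2.984 -2.409 -2.151
v 2.145 -2.145 -2.07
v 2.119 -1.272 -2.199
v 3.241 -2.248 -2.981
v 3.215 -1.375 -3.11
v 3.477 -1.698 -2.331
v 2.799 -1.635 -1.768
v 2.561 -1.885 -3.412
v 1.883 -1.822 -2.849
v -1.673 1.124 0.824
v -2.51 -0.323 2.144
v -0.322 1.709 2.321
v -1.158 0.262 3.641
v -0.662 0.078 0.319
v -1.498 -1.369 1.639
v 0.69 0.663 1.816
v -0.147 -0.784 3.136
f 1 12 6
f 1 6 2
f 1 2 8
f 1 8 11
f 1 11 12
f 2 6 10
f 6 12 5
f 12 11 3
f 11 8 7
f 8 2 9
f 4 10 5
f 4 5 3
f 4 3 7
f 4 7 9
f 4 9 10
f 5 10 6
f 3 5 12
f 7 3 11
f 9 7 8
f 10 9 2
f 14 16 13
f 17 14 13
f 13 16 15
f 15 17 13
f 14 20 16
f 18 14 17
f 18 20 14
f 16 20 15
f 19 17 15
f 15 20 19
f 19 18 17
f 20 18 19



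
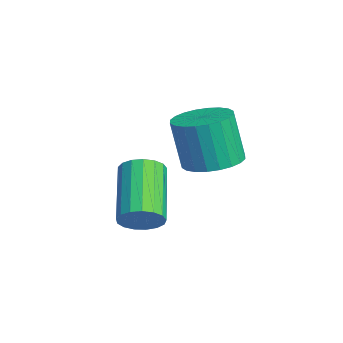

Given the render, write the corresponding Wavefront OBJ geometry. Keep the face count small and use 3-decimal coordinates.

v -1.936 2.677 -0.474
v -1.187 2.963 -0.301
v -1.435 2.709 1.188
v -2.184 2.423 1.014
v -1.362 3.23 -0.284
v -1.61 2.977 1.204
v -1.624 3.414 -0.297
v -1.872 3.16 1.192
v -1.933 3.485 -0.336
v -2.181 3.232 1.152
v -2.243 3.433 -0.397
v -2.491 3.18 1.092
v -2.506 3.266 -0.469
v -2.754 3.013 1.02
v -2.683 3.009 -0.542
v -2.93 2.756 0.947
v -2.745 2.702 -0.605
v -2.993 2.448 0.884
v -2.685 2.391 -0.648
v -2.933 2.137 0.841
v -2.51 2.123 -0.664
v -2.758 1.87 0.824
v -2.248 1.94 -0.652
v -2.496 1.686 0.837
v -1.939 1.868 -0.612
v -2.187 1.615 0.876
v -1.629 1.92 -0.552
v -1.877 1.667 0.937
v -1.366 2.087 -0.48
v -1.614 1.834 1.009
v -1.19 2.344 -0.407
v -1.437 2.091 1.082
v -1.127 2.652 -0.344
v -1.375 2.398 1.145
v -2.135 0.86 -2.517
v -1.779 1.117 -2.051
v -3.349 1.458 -1.038
v -3.705 1.2 -1.503
v -1.844 1.355 -2.233
v -3.415 1.695 -1.22
v -1.977 1.479 -2.48
v -3.547 1.819 -1.467
v -2.145 1.461 -2.735
v -3.716 1.802 -1.722
v -2.311 1.306 -2.94
v -3.882 1.646 -1.927
v -2.437 1.048 -3.049
v -4.008 1.389 -2.035
v -2.493 0.747 -3.035
v -4.064 1.088 -2.021
v -2.468 0.472 -2.902
v -4.038 0.813 -1.889
v -2.365 0.286 -2.682
v -3.936 0.627 -1.668
v -2.211 0.231 -2.423
v -3.781 0.572 -1.41
v -2.038 0.32 -2.186
v -3.609 0.661 -1.173
v -1.888 0.533 -2.025
v -3.459 0.874 -1.011
v -1.794 0.821 -1.976
v -3.365 1.161 -0.963
f 2 1 5
f 2 5 3
f 3 5 6
f 3 6 4
f 5 1 7
f 5 7 6
f 6 7 8
f 6 8 4
f 7 1 9
f 7 9 8
f 8 9 10
f 8 10 4
f 9 1 11
f 9 11 10
f 10 11 12
f 10 12 4
f 11 1 13
f 11 13 12
f 12 13 14
f 12 14 4
f 13 1 15
f 13 15 14
f 14 15 16
f 14 16 4
f 15 1 17
f 15 17 16
f 16 17 18
f 16 18 4
f 17 1 19
f 17 19 18
f 18 19 20
f 18 20 4
f 19 1 21
f 19 21 20
f 20 21 22
f 20 22 4
f 21 1 23
f 21 23 22
f 22 23 24
f 22 24 4
f 23 1 25
f 23 25 24
f 24 25 26
f 24 26 4
f 25 1 27
f 25 27 26
f 26 27 28
f 26 28 4
f 27 1 29
f 27 29 28
f 28 29 30
f 28 30 4
f 29 1 31
f 29 31 30
f 30 31 32
f 30 32 4
f 31 1 33
f 31 33 32
f 32 33 34
f 32 34 4
f 33 1 2
f 33 2 34
f 34 2 3
f 34 3 4
f 36 35 39
f 36 39 37
f 37 39 40
f 37 40 38
f 39 35 41
f 39 41 40
f 40 41 42
f 40 42 38
f 41 35 43
f 41 43 42
f 42 43 44
f 42 44 38
f 43 35 45
f 43 45 44
f 44 45 46
f 44 46 38
f 45 35 47
f 45 47 46
f 46 47 48
f 46 48 38
f 47 35 49
f 47 49 48
f 48 49 50
f 48 50 38
f 49 35 51
f 49 51 50
f 50 51 52
f 50 52 38
f 51 35 53
f 51 53 52
f 52 53 54
f 52 54 38
f 53 35 55
f 53 55 54
f 54 55 56
f 54 56 38
f 55 35 57
f 55 57 56
f 56 57 58
f 56 58 38
f 57 35 59
f 57 59 58
f 58 59 60
f 58 60 38
f 59 35 61
f 59 61 60
f 60 61 62
f 60 62 38
f 61 35 36
f 61 36 62
f 62 36 37
f 62 37 38



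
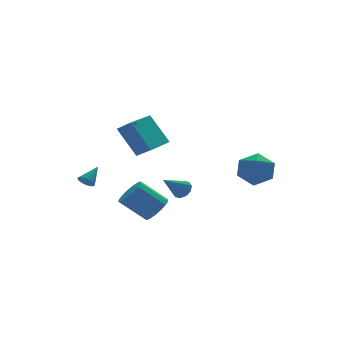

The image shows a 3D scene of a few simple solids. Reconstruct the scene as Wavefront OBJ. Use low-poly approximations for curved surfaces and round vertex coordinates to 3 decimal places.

v 4.152 -2.841 -0.835
v 4.832 -2.926 0.044
v 2.968 -3.934 -0.024
v 3.648 -4.019 0.855
v 3.135 -3.054 0.639
v 3.866 -2.378 0.138
v 3.934 -4.482 -0.118
v 4.665 -3.806 -0.619
v 4.697 -3.94 0.487
v 4.204 -3.058 0.955
v 3.596 -3.802 -0.935
v 3.103 -2.92 -0.467
v -2.552 3.618 -2.36
v -2.234 3.686 -2.766
v -1.668 4.142 -1.58
v -2.366 3.896 -2.758
v -2.54 4.043 -2.659
v -2.718 4.093 -2.491
v -2.857 4.034 -2.294
v -2.926 3.879 -2.111
v -2.91 3.665 -1.986
v -2.812 3.44 -1.946
v -2.654 3.256 -2.001
v -2.472 3.154 -2.139
v -2.309 3.159 -2.327
v -2.202 3.269 -2.522
v -2.175 3.459 -2.681
v -1.526 -0.838 0.899
v -2.176 0.146 2.539
v 0.071 0.41 0.783
v -0.579 1.394 2.423
v -1.021 -1.434 1.457
v -1.671 -0.45 3.097
v 0.576 -0.186 1.341
v -0.074 0.798 2.981
v 0.376 -2.229 -1.268
v 0.624 -1.887 -0.842
v -0.836 -2.591 -0.272
v 0.396 -1.673 -1.042
v 0.16 -1.672 -1.328
v 0.006 -1.883 -1.591
v -0.006 -2.226 -1.731
v 0.127 -2.57 -1.695
v 0.355 -2.784 -1.495
v 0.591 -2.785 -1.209
v 0.745 -2.574 -0.945
v 0.757 -2.231 -0.805
v -0.074 -0.045 -3.438
v 0.568 0.001 -2.824
v -0.664 0.672 -1.587
v -1.306 0.625 -2.202
v 0.583 0.381 -3.016
v -0.649 1.052 -1.779
v 0.447 0.664 -3.304
v -0.785 1.334 -2.067
v 0.192 0.784 -3.623
v -1.04 1.454 -2.386
v -0.124 0.714 -3.9
v -1.356 1.384 -2.663
v -0.429 0.47 -4.071
v -1.661 1.141 -2.834
v -0.652 0.108 -4.097
v -1.884 0.779 -2.861
v -0.743 -0.289 -3.973
v -1.975 0.382 -2.736
v -0.681 -0.63 -3.725
v -1.912 0.041 -2.489
v -0.479 -0.837 -3.413
v -1.711 -0.167 -2.176
v -0.185 -0.863 -3.106
v -1.417 -0.193 -1.869
v 0.135 -0.702 -2.875
v -1.097 -0.031 -1.638
v 0.406 -0.39 -2.773
v -0.825 0.281 -1.536
f 1 12 6
f 1 6 2
f 1 2 8
f 1 8 11
f 1 11 12
f 2 6 10
f 6 12 5
f 12 11 3
f 11 8 7
f 8 2 9
f 4 10 5
f 4 5 3
f 4 3 7
f 4 7 9
f 4 9 10
f 5 10 6
f 3 5 12
f 7 3 11
f 9 7 8
f 10 9 2
f 14 13 16
f 14 16 15
f 16 13 17
f 16 17 15
f 17 13 18
f 17 18 15
f 18 13 19
f 18 19 15
f 19 13 20
f 19 20 15
f 20 13 21
f 20 21 15
f 21 13 22
f 21 22 15
f 22 13 23
f 22 23 15
f 23 13 24
f 23 24 15
f 24 13 25
f 24 25 15
f 25 13 26
f 25 26 15
f 26 13 27
f 26 27 15
f 27 13 14
f 27 14 15
f 29 31 28
f 32 29 28
f 28 31 30
f 30 32 28
f 29 35 31
f 33 29 32
f 33 35 29
f 31 35 30
f 34 32 30
f 30 35 34
f 34 33 32
f 35 33 34
f 37 36 39
f 37 39 38
f 39 36 40
f 39 40 38
f 40 36 41
f 40 41 38
f 41 36 42
f 41 42 38
f 42 36 43
f 42 43 38
f 43 36 44
f 43 44 38
f 44 36 45
f 44 45 38
f 45 36 46
f 45 46 38
f 46 36 47
f 46 47 38
f 47 36 37
f 47 37 38
f 49 48 52
f 49 52 50
f 50 52 53
f 50 53 51
f 52 48 54
f 52 54 53
f 53 54 55
f 53 55 51
f 54 48 56
f 54 56 55
f 55 56 57
f 55 57 51
f 56 48 58
f 56 58 57
f 57 58 59
f 57 59 51
f 58 48 60
f 58 60 59
f 59 60 61
f 59 61 51
f 60 48 62
f 60 62 61
f 61 62 63
f 61 63 51
f 62 48 64
f 62 64 63
f 63 64 65
f 63 65 51
f 64 48 66
f 64 66 65
f 65 66 67
f 65 67 51
f 66 48 68
f 66 68 67
f 67 68 69
f 67 69 51
f 68 48 70
f 68 70 69
f 69 70 71
f 69 71 51
f 70 48 72
f 70 72 71
f 71 72 73
f 71 73 51
f 72 48 74
f 72 74 73
f 73 74 75
f 73 75 51
f 74 48 49
f 74 49 75
f 75 49 50
f 75 50 51



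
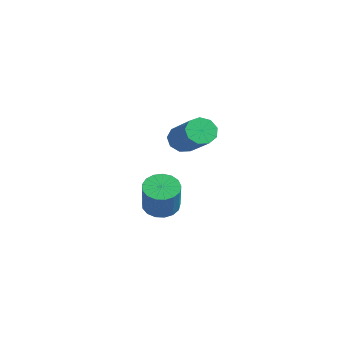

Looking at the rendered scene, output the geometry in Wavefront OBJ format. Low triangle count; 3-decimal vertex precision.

v -0.685 -0.746 2.494
v -0.367 -1.09 1.961
v 1.464 -1.239 3.154
v 1.145 -0.894 3.686
v -0.297 -0.612 1.914
v 1.534 -0.761 3.107
v -0.409 -0.196 2.139
v 1.421 -0.345 3.331
v -0.651 -0.037 2.529
v 1.18 -0.186 3.721
v -0.908 -0.21 2.903
v 0.923 -0.359 4.095
v -1.062 -0.633 3.085
v 0.769 -0.782 4.278
v -1.039 -1.109 2.991
v 0.792 -1.258 4.183
v -0.851 -1.415 2.664
v 0.98 -1.564 3.856
v -0.585 -1.407 2.257
v 1.246 -1.556 3.45
v -2.741 -0.712 -2.241
v -2.019 -0.514 -2.599
v -1.136 -0.949 -1.056
v -1.859 -1.148 -0.699
v -2.14 -0.174 -2.434
v -1.257 -0.609 -0.891
v -2.399 0.043 -2.224
v -1.516 -0.392 -0.681
v -2.736 0.087 -2.019
v -1.853 -0.348 -0.476
v -3.074 -0.052 -1.865
v -2.192 -0.487 -0.322
v -3.337 -0.343 -1.797
v -2.454 -0.778 -0.254
v -3.462 -0.718 -1.831
v -2.58 -1.153 -0.288
v -3.423 -1.092 -1.959
v -2.54 -1.527 -0.416
v -3.227 -1.379 -2.151
v -2.345 -1.814 -0.608
v -2.92 -1.513 -2.365
v -2.038 -1.949 -0.822
v -2.572 -1.464 -2.55
v -1.69 -1.899 -1.007
v -2.263 -1.243 -2.665
v -1.381 -1.678 -1.122
v -2.063 -0.9 -2.682
v -1.181 -1.335 -1.139
f 2 1 5
f 2 5 3
f 3 5 6
f 3 6 4
f 5 1 7
f 5 7 6
f 6 7 8
f 6 8 4
f 7 1 9
f 7 9 8
f 8 9 10
f 8 10 4
f 9 1 11
f 9 11 10
f 10 11 12
f 10 12 4
f 11 1 13
f 11 13 12
f 12 13 14
f 12 14 4
f 13 1 15
f 13 15 14
f 14 15 16
f 14 16 4
f 15 1 17
f 15 17 16
f 16 17 18
f 16 18 4
f 17 1 19
f 17 19 18
f 18 19 20
f 18 20 4
f 19 1 2
f 19 2 20
f 20 2 3
f 20 3 4
f 22 21 25
f 22 25 23
f 23 25 26
f 23 26 24
f 25 21 27
f 25 27 26
f 26 27 28
f 26 28 24
f 27 21 29
f 27 29 28
f 28 29 30
f 28 30 24
f 29 21 31
f 29 31 30
f 30 31 32
f 30 32 24
f 31 21 33
f 31 33 32
f 32 33 34
f 32 34 24
f 33 21 35
f 33 35 34
f 34 35 36
f 34 36 24
f 35 21 37
f 35 37 36
f 36 37 38
f 36 38 24
f 37 21 39
f 37 39 38
f 38 39 40
f 38 40 24
f 39 21 41
f 39 41 40
f 40 41 42
f 40 42 24
f 41 21 43
f 41 43 42
f 42 43 44
f 42 44 24
f 43 21 45
f 43 45 44
f 44 45 46
f 44 46 24
f 45 21 47
f 45 47 46
f 46 47 48
f 46 48 24
f 47 21 22
f 47 22 48
f 48 22 23
f 48 23 24



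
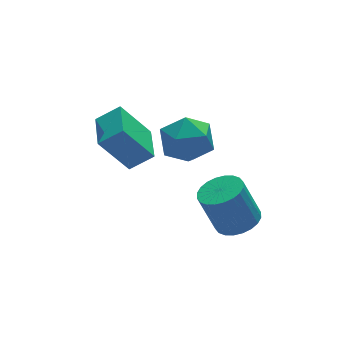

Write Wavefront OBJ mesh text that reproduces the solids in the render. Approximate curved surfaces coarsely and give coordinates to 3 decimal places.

v -4.435 2.841 3.662
v -3.523 2.549 4.351
v -3.878 4.468 3.615
v -2.966 4.176 4.304
v -3.354 2.424 2.056
v -2.442 2.132 2.745
v -2.797 4.051 2.009
v -1.885 3.759 2.698
v -2.414 1.264 3.538
v -1.831 2.237 3.263
v -0.969 0.703 4.617
v -0.386 1.676 4.342
v -1.338 1.737 5.016
v -2.23 2.083 4.348
v -0.57 0.857 3.532
v -1.462 1.203 2.864
v -0.691 1.985 3.259
v -1.166 2.529 4.176
v -1.634 0.411 3.704
v -2.109 0.955 4.621
v 0.375 0.591 -1.005
v 1.257 0.41 -0.672
v 0.667 0.827 1.118
v -0.215 1.009 0.785
v 1.281 0.775 -0.749
v 0.692 1.193 1.04
v 1.168 1.113 -0.865
v 0.579 1.531 0.924
v 0.934 1.371 -1.003
v 0.345 1.789 0.787
v 0.615 1.511 -1.14
v 0.026 1.928 0.649
v 0.259 1.51 -1.257
v -0.33 1.928 0.532
v -0.079 1.37 -1.336
v -0.668 1.787 0.454
v -0.348 1.111 -1.364
v -0.938 1.528 0.426
v -0.507 0.773 -1.338
v -1.097 1.19 0.452
v -0.532 0.407 -1.26
v -1.121 0.825 0.529
v -0.419 0.069 -1.144
v -1.008 0.487 0.645
v -0.185 -0.189 -1.007
v -0.774 0.229 0.783
v 0.134 -0.328 -0.869
v -0.455 0.089 0.92
v 0.49 -0.328 -0.752
v -0.099 0.09 1.037
v 0.828 -0.187 -0.674
v 0.239 0.23 1.116
v 1.098 0.072 -0.646
v 0.508 0.489 1.144
f 2 4 1
f 5 2 1
f 1 4 3
f 3 5 1
f 2 8 4
f 6 2 5
f 6 8 2
f 4 8 3
f 7 5 3
f 3 8 7
f 7 6 5
f 8 6 7
f 9 20 14
f 9 14 10
f 9 10 16
f 9 16 19
f 9 19 20
f 10 14 18
f 14 20 13
f 20 19 11
f 19 16 15
f 16 10 17
f 12 18 13
f 12 13 11
f 12 11 15
f 12 15 17
f 12 17 18
f 13 18 14
f 11 13 20
f 15 11 19
f 17 15 16
f 18 17 10
f 22 21 25
f 22 25 23
f 23 25 26
f 23 26 24
f 25 21 27
f 25 27 26
f 26 27 28
f 26 28 24
f 27 21 29
f 27 29 28
f 28 29 30
f 28 30 24
f 29 21 31
f 29 31 30
f 30 31 32
f 30 32 24
f 31 21 33
f 31 33 32
f 32 33 34
f 32 34 24
f 33 21 35
f 33 35 34
f 34 35 36
f 34 36 24
f 35 21 37
f 35 37 36
f 36 37 38
f 36 38 24
f 37 21 39
f 37 39 38
f 38 39 40
f 38 40 24
f 39 21 41
f 39 41 40
f 40 41 42
f 40 42 24
f 41 21 43
f 41 43 42
f 42 43 44
f 42 44 24
f 43 21 45
f 43 45 44
f 44 45 46
f 44 46 24
f 45 21 47
f 45 47 46
f 46 47 48
f 46 48 24
f 47 21 49
f 47 49 48
f 48 49 50
f 48 50 24
f 49 21 51
f 49 51 50
f 50 51 52
f 50 52 24
f 51 21 53
f 51 53 52
f 52 53 54
f 52 54 24
f 53 21 22
f 53 22 54
f 54 22 23
f 54 23 24



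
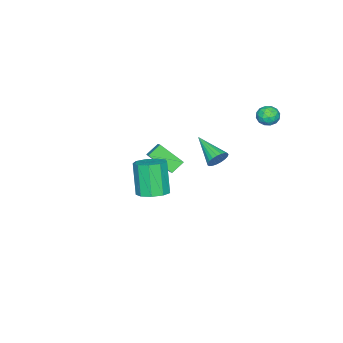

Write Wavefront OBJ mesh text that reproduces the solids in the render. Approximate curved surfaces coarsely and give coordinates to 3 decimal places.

v -1.748 1.88 0.264
v -1.241 1.872 0.669
v -2.392 0.28 1.036
v -1.423 2.013 0.81
v -1.662 2.132 0.857
v -1.915 2.206 0.801
v -2.14 2.225 0.652
v -2.297 2.184 0.436
v -2.359 2.09 0.19
v -2.316 1.96 -0.043
v -2.174 1.816 -0.223
v -1.959 1.684 -0.319
v -1.708 1.585 -0.314
v -1.463 1.537 -0.209
v -1.268 1.549 -0.023
v -1.156 1.618 0.213
v -1.146 1.732 0.458
v -4.303 -1.955 -2.95
v -4.005 -3.277 -1.843
v -3.776 -1.47 -2.513
v -3.478 -2.792 -1.405
v -3.582 -2.248 -3.495
v -3.284 -3.57 -2.387
v -3.055 -1.763 -3.057
v -2.757 -3.085 -1.95
v 3.547 1.269 0.763
v 4.369 1.07 0.966
v 3.795 0.531 2.761
v 2.973 0.731 2.557
v 4.259 1.639 1.101
v 3.684 1.1 2.896
v 3.815 2.035 1.078
v 3.24 1.496 2.873
v 3.246 2.073 0.907
v 2.671 1.534 2.702
v 2.818 1.735 0.669
v 2.243 1.196 2.463
v 2.732 1.179 0.474
v 2.157 0.64 2.269
v 3.027 0.666 0.415
v 2.452 0.127 2.209
v 3.565 0.435 0.518
v 2.991 -0.104 2.312
v 4.096 0.594 0.736
v 3.521 0.056 2.53
v -3.37 4.31 3.589
v -2.953 3.793 3.479
v -4.187 3.747 3.141
v -3.77 3.23 3.031
v -3.949 3.39 3.659
v -3.444 3.738 3.937
v -3.696 3.802 2.683
v -3.191 4.15 2.961
v -3.155 3.479 2.92
v -3.311 3.225 3.523
v -3.829 4.315 3.097
v -3.985 4.061 3.7
v -3.09 4.101 3.574
v -4.05 3.439 3.046
v -4.155 3.533 3.416
v -3.91 3.229 3.351
v -3.378 4.069 3.843
v -3.133 3.765 3.778
v -3.719 3.528 3.884
v -4.007 3.775 2.842
v -3.762 3.471 2.777
v -3.23 4.311 3.269
v -2.985 4.007 3.204
v -3.421 4.012 2.736
v -2.963 3.613 3.18
v -3.443 3.282 2.916
v -3.4 3.618 2.712
v -3.103 3.822 2.875
v -3.055 3.463 3.535
v -3.535 3.132 3.271
v -3.64 3.226 3.64
v -3.344 3.431 3.803
v -3.174 3.279 3.206
v -3.605 4.408 3.349
v -4.085 4.077 3.085
v -3.796 4.109 2.817
v -3.5 4.314 2.98
v -3.697 4.258 3.704
v -4.177 3.927 3.44
v -4.037 3.718 3.745
v -3.74 3.922 3.908
v -3.966 4.261 3.414
f 2 1 4
f 2 4 3
f 4 1 5
f 4 5 3
f 5 1 6
f 5 6 3
f 6 1 7
f 6 7 3
f 7 1 8
f 7 8 3
f 8 1 9
f 8 9 3
f 9 1 10
f 9 10 3
f 10 1 11
f 10 11 3
f 11 1 12
f 11 12 3
f 12 1 13
f 12 13 3
f 13 1 14
f 13 14 3
f 14 1 15
f 14 15 3
f 15 1 16
f 15 16 3
f 16 1 17
f 16 17 3
f 17 1 2
f 17 2 3
f 19 21 18
f 22 19 18
f 18 21 20
f 20 22 18
f 19 25 21
f 23 19 22
f 23 25 19
f 21 25 20
f 24 22 20
f 20 25 24
f 24 23 22
f 25 23 24
f 27 26 30
f 27 30 28
f 28 30 31
f 28 31 29
f 30 26 32
f 30 32 31
f 31 32 33
f 31 33 29
f 32 26 34
f 32 34 33
f 33 34 35
f 33 35 29
f 34 26 36
f 34 36 35
f 35 36 37
f 35 37 29
f 36 26 38
f 36 38 37
f 37 38 39
f 37 39 29
f 38 26 40
f 38 40 39
f 39 40 41
f 39 41 29
f 40 26 42
f 40 42 41
f 41 42 43
f 41 43 29
f 42 26 44
f 42 44 43
f 43 44 45
f 43 45 29
f 44 26 27
f 44 27 45
f 45 27 28
f 45 28 29
f 46 83 62
f 83 57 86
f 62 86 51
f 83 86 62
f 46 62 58
f 62 51 63
f 58 63 47
f 62 63 58
f 46 58 67
f 58 47 68
f 67 68 53
f 58 68 67
f 46 67 79
f 67 53 82
f 79 82 56
f 67 82 79
f 46 79 83
f 79 56 87
f 83 87 57
f 79 87 83
f 47 63 74
f 63 51 77
f 74 77 55
f 63 77 74
f 51 86 64
f 86 57 85
f 64 85 50
f 86 85 64
f 57 87 84
f 87 56 80
f 84 80 48
f 87 80 84
f 56 82 81
f 82 53 69
f 81 69 52
f 82 69 81
f 53 68 73
f 68 47 70
f 73 70 54
f 68 70 73
f 49 75 61
f 75 55 76
f 61 76 50
f 75 76 61
f 49 61 59
f 61 50 60
f 59 60 48
f 61 60 59
f 49 59 66
f 59 48 65
f 66 65 52
f 59 65 66
f 49 66 71
f 66 52 72
f 71 72 54
f 66 72 71
f 49 71 75
f 71 54 78
f 75 78 55
f 71 78 75
f 50 76 64
f 76 55 77
f 64 77 51
f 76 77 64
f 48 60 84
f 60 50 85
f 84 85 57
f 60 85 84
f 52 65 81
f 65 48 80
f 81 80 56
f 65 80 81
f 54 72 73
f 72 52 69
f 73 69 53
f 72 69 73
f 55 78 74
f 78 54 70
f 74 70 47
f 78 70 74



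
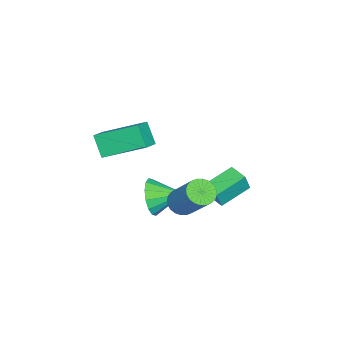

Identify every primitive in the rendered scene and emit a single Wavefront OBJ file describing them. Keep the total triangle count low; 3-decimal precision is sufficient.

v 0.778 -1.463 -2.366
v 1.177 -1.122 -3.181
v 0.462 -0.157 -1.974
v 0.696 -1.203 -3.297
v 0.236 -1.354 -3.163
v -0.079 -1.535 -2.816
v -0.164 -1.696 -2.348
v 0.003 -1.795 -1.885
v 0.378 -1.805 -1.551
v 0.86 -1.723 -1.435
v 1.319 -1.572 -1.569
v 1.634 -1.392 -1.916
v 1.719 -1.23 -2.384
v 1.552 -1.132 -2.847
v 1.816 -2.835 0.718
v 1.409 -3.384 1.655
v 1.456 -1.002 1.634
v 1.05 -1.551 2.572
v 2.69 -2.849 1.088
v 2.284 -3.398 2.026
v 2.331 -1.016 2.005
v 1.924 -1.565 2.942
v 2.54 0.63 -0.737
v 2.897 0.979 -1.169
v 3.637 2.119 0.365
v 3.28 1.77 0.797
v 2.678 1.114 -1.164
v 3.418 2.255 0.37
v 2.438 1.176 -1.094
v 3.178 2.316 0.44
v 2.213 1.154 -0.969
v 2.954 2.295 0.565
v 2.039 1.053 -0.81
v 2.779 2.193 0.724
v 1.94 0.887 -0.639
v 2.68 2.028 0.895
v 1.933 0.682 -0.483
v 2.673 1.823 1.051
v 2.018 0.469 -0.366
v 2.758 1.61 1.168
v 2.183 0.281 -0.305
v 2.923 1.421 1.229
v 2.402 0.145 -0.31
v 3.142 1.286 1.224
v 2.642 0.084 -0.38
v 3.382 1.224 1.154
v 2.866 0.105 -0.505
v 3.607 1.246 1.029
v 3.041 0.207 -0.664
v 3.781 1.347 0.87
v 3.14 0.372 -0.835
v 3.88 1.513 0.699
v 3.147 0.577 -0.991
v 3.887 1.718 0.543
v 3.062 0.79 -1.108
v 3.802 1.931 0.426
v -1.819 0.03 -3.724
v -1.523 -0.095 -2.84
v -3.079 0.838 -3.187
v -2.782 0.713 -2.304
v -1.318 0.847 -3.776
v -1.021 0.722 -2.893
v -2.577 1.655 -3.24
v -2.281 1.53 -2.356
f 2 1 4
f 2 4 3
f 4 1 5
f 4 5 3
f 5 1 6
f 5 6 3
f 6 1 7
f 6 7 3
f 7 1 8
f 7 8 3
f 8 1 9
f 8 9 3
f 9 1 10
f 9 10 3
f 10 1 11
f 10 11 3
f 11 1 12
f 11 12 3
f 12 1 13
f 12 13 3
f 13 1 14
f 13 14 3
f 14 1 2
f 14 2 3
f 16 18 15
f 19 16 15
f 15 18 17
f 17 19 15
f 16 22 18
f 20 16 19
f 20 22 16
f 18 22 17
f 21 19 17
f 17 22 21
f 21 20 19
f 22 20 21
f 24 23 27
f 24 27 25
f 25 27 28
f 25 28 26
f 27 23 29
f 27 29 28
f 28 29 30
f 28 30 26
f 29 23 31
f 29 31 30
f 30 31 32
f 30 32 26
f 31 23 33
f 31 33 32
f 32 33 34
f 32 34 26
f 33 23 35
f 33 35 34
f 34 35 36
f 34 36 26
f 35 23 37
f 35 37 36
f 36 37 38
f 36 38 26
f 37 23 39
f 37 39 38
f 38 39 40
f 38 40 26
f 39 23 41
f 39 41 40
f 40 41 42
f 40 42 26
f 41 23 43
f 41 43 42
f 42 43 44
f 42 44 26
f 43 23 45
f 43 45 44
f 44 45 46
f 44 46 26
f 45 23 47
f 45 47 46
f 46 47 48
f 46 48 26
f 47 23 49
f 47 49 48
f 48 49 50
f 48 50 26
f 49 23 51
f 49 51 50
f 50 51 52
f 50 52 26
f 51 23 53
f 51 53 52
f 52 53 54
f 52 54 26
f 53 23 55
f 53 55 54
f 54 55 56
f 54 56 26
f 55 23 24
f 55 24 56
f 56 24 25
f 56 25 26
f 58 60 57
f 61 58 57
f 57 60 59
f 59 61 57
f 58 64 60
f 62 58 61
f 62 64 58
f 60 64 59
f 63 61 59
f 59 64 63
f 63 62 61
f 64 62 63



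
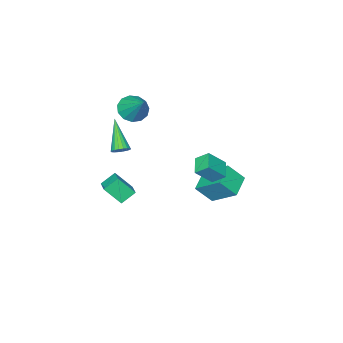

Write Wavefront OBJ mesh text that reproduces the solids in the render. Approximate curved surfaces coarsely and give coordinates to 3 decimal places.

v -0.421 1.789 -1.166
v 0.204 1.199 -0.216
v -0.678 3.213 -0.112
v -0.053 2.623 0.837
v 0.733 2.317 -1.597
v 1.358 1.727 -0.648
v 0.476 3.741 -0.544
v 1.101 3.151 0.406
v 0.814 -3.278 2.726
v 1.295 -2.854 2.138
v 1.246 -2.042 3.974
v 0.843 -2.666 2.109
v 0.382 -2.672 2.275
v 0.058 -2.871 2.584
v -0.026 -3.199 2.938
v 0.156 -3.553 3.225
v 0.547 -3.819 3.353
v 1.023 -3.913 3.282
v 1.432 -3.806 3.034
v 1.645 -3.532 2.688
v 1.594 -3.176 2.354
v 2.091 -3.128 -3.474
v 1.358 -2.833 -2.862
v 2.668 -2.285 -3.189
v 1.935 -1.991 -2.577
v 2.645 -3.849 -2.463
v 1.912 -3.555 -1.851
v 3.222 -3.007 -2.178
v 2.489 -2.712 -1.566
v 1.735 3.255 1.89
v 1.424 3.869 2.423
v 2.433 3.922 1.53
v 2.122 4.535 2.063
v 2.558 2.885 2.797
v 2.247 3.498 3.33
v 3.256 3.551 2.437
v 2.945 4.165 2.97
v 2.348 -2.608 0.591
v 2.673 -2.399 0.938
v 1.592 -3.852 2.049
v 2.486 -2.264 0.956
v 2.271 -2.198 0.901
v 2.071 -2.213 0.785
v 1.926 -2.306 0.631
v 1.865 -2.459 0.468
v 1.899 -2.641 0.33
v 2.022 -2.817 0.244
v 2.209 -2.952 0.226
v 2.424 -3.018 0.281
v 2.624 -3.004 0.397
v 2.769 -2.91 0.551
v 2.83 -2.757 0.714
v 2.796 -2.575 0.852
f 2 4 1
f 5 2 1
f 1 4 3
f 3 5 1
f 2 8 4
f 6 2 5
f 6 8 2
f 4 8 3
f 7 5 3
f 3 8 7
f 7 6 5
f 8 6 7
f 10 9 12
f 10 12 11
f 12 9 13
f 12 13 11
f 13 9 14
f 13 14 11
f 14 9 15
f 14 15 11
f 15 9 16
f 15 16 11
f 16 9 17
f 16 17 11
f 17 9 18
f 17 18 11
f 18 9 19
f 18 19 11
f 19 9 20
f 19 20 11
f 20 9 21
f 20 21 11
f 21 9 10
f 21 10 11
f 23 25 22
f 26 23 22
f 22 25 24
f 24 26 22
f 23 29 25
f 27 23 26
f 27 29 23
f 25 29 24
f 28 26 24
f 24 29 28
f 28 27 26
f 29 27 28
f 31 33 30
f 34 31 30
f 30 33 32
f 32 34 30
f 31 37 33
f 35 31 34
f 35 37 31
f 33 37 32
f 36 34 32
f 32 37 36
f 36 35 34
f 37 35 36
f 39 38 41
f 39 41 40
f 41 38 42
f 41 42 40
f 42 38 43
f 42 43 40
f 43 38 44
f 43 44 40
f 44 38 45
f 44 45 40
f 45 38 46
f 45 46 40
f 46 38 47
f 46 47 40
f 47 38 48
f 47 48 40
f 48 38 49
f 48 49 40
f 49 38 50
f 49 50 40
f 50 38 51
f 50 51 40
f 51 38 52
f 51 52 40
f 52 38 53
f 52 53 40
f 53 38 39
f 53 39 40



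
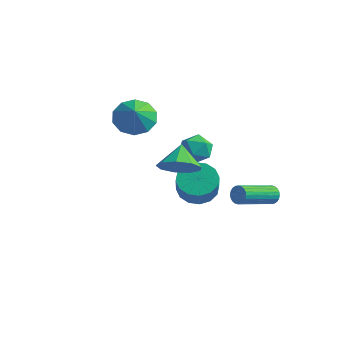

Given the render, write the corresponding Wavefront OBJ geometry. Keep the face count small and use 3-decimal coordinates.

v -0.924 0.197 1.471
v -0.362 -0.154 0.97
v -0.858 -0.866 2.29
v -0.296 -1.217 1.789
v -0.096 -0.541 2.229
v -0.137 0.116 1.722
v -1.083 -1.136 1.538
v -1.124 -0.479 1.031
v -0.46 -0.978 1.011
v 0.15 -0.61 1.439
v -1.37 -0.41 1.821
v -0.76 -0.042 2.249
v -0.791 -0.045 -1.249
v -0.301 -0.659 -1.783
v 0.101 -1.329 -0.646
v -0.389 -0.715 -0.111
v 0.016 -0.296 -1.682
v 0.418 -0.966 -0.545
v 0.116 0.133 -1.465
v 0.519 -0.537 -0.328
v -0.026 0.515 -1.19
v 0.377 -0.155 -0.053
v -0.373 0.747 -0.93
v 0.029 0.077 0.207
v -0.833 0.766 -0.756
v -0.43 0.096 0.381
v -1.281 0.569 -0.714
v -0.879 -0.101 0.423
v -1.598 0.206 -0.815
v -1.196 -0.464 0.322
v -1.699 -0.223 -1.032
v -1.296 -0.893 0.105
v -1.557 -0.605 -1.307
v -1.154 -1.275 -0.17
v -1.209 -0.837 -1.567
v -0.807 -1.507 -0.43
v -0.75 -0.856 -1.741
v -0.347 -1.526 -0.604
v -4.152 0.094 2.082
v -3.315 -0.127 1.543
v -3.748 -0.514 2.958
v -3.206 0.405 1.862
v -3.458 0.819 2.265
v -3.976 0.956 2.599
v -4.56 0.763 2.735
v -4.989 0.315 2.621
v -5.098 -0.218 2.302
v -4.845 -0.631 1.899
v -4.328 -0.768 1.565
v -3.743 -0.575 1.429
v 1.261 3 -2.831
v 1.5 3.105 -2.393
v 0.779 1.325 -1.571
v 0.539 1.22 -2.009
v 1.324 3.191 -2.362
v 0.602 1.41 -1.54
v 1.137 3.248 -2.403
v 0.416 1.467 -1.581
v 0.97 3.267 -2.508
v 0.248 1.486 -1.686
v 0.846 3.246 -2.663
v 0.125 1.465 -1.841
v 0.786 3.187 -2.843
v 0.065 1.406 -2.021
v 0.798 3.1 -3.022
v 0.077 1.319 -2.2
v 0.881 2.997 -3.171
v 0.159 1.216 -2.349
v 1.021 2.895 -3.269
v 0.3 1.115 -2.447
v 1.198 2.81 -3.3
v 0.476 1.029 -2.478
v 1.384 2.753 -3.259
v 0.663 0.972 -2.437
v 1.552 2.734 -3.154
v 0.83 0.953 -2.332
v 1.675 2.755 -2.999
v 0.954 0.974 -2.177
v 1.735 2.814 -2.819
v 1.014 1.033 -1.997
v 1.723 2.901 -2.64
v 1.002 1.12 -1.818
v 1.641 3.004 -2.491
v 0.919 1.223 -1.669
v 0.334 -3.39 2.529
v 1.243 -3.108 2.714
v -0.094 -2.51 3.291
v 1.004 -2.774 2.193
v 0.451 -2.727 1.83
v -0.157 -2.991 1.793
v -0.535 -3.441 2.101
v -0.507 -3.867 2.609
v -0.085 -4.07 3.079
v 0.533 -3.955 3.292
v 1.057 -3.575 3.148
f 1 12 6
f 1 6 2
f 1 2 8
f 1 8 11
f 1 11 12
f 2 6 10
f 6 12 5
f 12 11 3
f 11 8 7
f 8 2 9
f 4 10 5
f 4 5 3
f 4 3 7
f 4 7 9
f 4 9 10
f 5 10 6
f 3 5 12
f 7 3 11
f 9 7 8
f 10 9 2
f 14 13 17
f 14 17 15
f 15 17 18
f 15 18 16
f 17 13 19
f 17 19 18
f 18 19 20
f 18 20 16
f 19 13 21
f 19 21 20
f 20 21 22
f 20 22 16
f 21 13 23
f 21 23 22
f 22 23 24
f 22 24 16
f 23 13 25
f 23 25 24
f 24 25 26
f 24 26 16
f 25 13 27
f 25 27 26
f 26 27 28
f 26 28 16
f 27 13 29
f 27 29 28
f 28 29 30
f 28 30 16
f 29 13 31
f 29 31 30
f 30 31 32
f 30 32 16
f 31 13 33
f 31 33 32
f 32 33 34
f 32 34 16
f 33 13 35
f 33 35 34
f 34 35 36
f 34 36 16
f 35 13 37
f 35 37 36
f 36 37 38
f 36 38 16
f 37 13 14
f 37 14 38
f 38 14 15
f 38 15 16
f 40 39 42
f 40 42 41
f 42 39 43
f 42 43 41
f 43 39 44
f 43 44 41
f 44 39 45
f 44 45 41
f 45 39 46
f 45 46 41
f 46 39 47
f 46 47 41
f 47 39 48
f 47 48 41
f 48 39 49
f 48 49 41
f 49 39 50
f 49 50 41
f 50 39 40
f 50 40 41
f 52 51 55
f 52 55 53
f 53 55 56
f 53 56 54
f 55 51 57
f 55 57 56
f 56 57 58
f 56 58 54
f 57 51 59
f 57 59 58
f 58 59 60
f 58 60 54
f 59 51 61
f 59 61 60
f 60 61 62
f 60 62 54
f 61 51 63
f 61 63 62
f 62 63 64
f 62 64 54
f 63 51 65
f 63 65 64
f 64 65 66
f 64 66 54
f 65 51 67
f 65 67 66
f 66 67 68
f 66 68 54
f 67 51 69
f 67 69 68
f 68 69 70
f 68 70 54
f 69 51 71
f 69 71 70
f 70 71 72
f 70 72 54
f 71 51 73
f 71 73 72
f 72 73 74
f 72 74 54
f 73 51 75
f 73 75 74
f 74 75 76
f 74 76 54
f 75 51 77
f 75 77 76
f 76 77 78
f 76 78 54
f 77 51 79
f 77 79 78
f 78 79 80
f 78 80 54
f 79 51 81
f 79 81 80
f 80 81 82
f 80 82 54
f 81 51 83
f 81 83 82
f 82 83 84
f 82 84 54
f 83 51 52
f 83 52 84
f 84 52 53
f 84 53 54
f 86 85 88
f 86 88 87
f 88 85 89
f 88 89 87
f 89 85 90
f 89 90 87
f 90 85 91
f 90 91 87
f 91 85 92
f 91 92 87
f 92 85 93
f 92 93 87
f 93 85 94
f 93 94 87
f 94 85 95
f 94 95 87
f 95 85 86
f 95 86 87



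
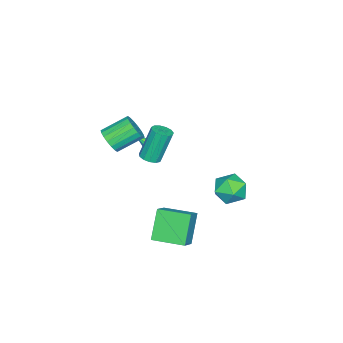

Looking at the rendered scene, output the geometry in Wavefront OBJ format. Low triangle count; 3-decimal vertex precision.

v 0.536 0.091 -3.157
v 1.64 0.232 -2.392
v 0.247 2.09 -3.105
v 1.35 2.23 -2.341
v 1.73 0.31 -4.919
v 2.833 0.45 -4.155
v 1.44 2.308 -4.868
v 2.544 2.449 -4.103
v -1.76 4.156 -2.524
v -1.059 3.279 -2.804
v -2.681 3.041 -1.336
v -1.98 2.164 -1.616
v -1.57 3.064 -1.016
v -1.001 3.753 -1.75
v -2.739 2.567 -2.39
v -2.17 3.256 -3.124
v -1.664 2.297 -2.721
v -0.941 2.605 -1.872
v -2.799 3.715 -2.268
v -2.076 4.023 -1.419
v 1.687 -2.749 2.551
v 2.233 -2.806 3.253
v 1.198 -1.668 4.15
v 0.653 -1.611 3.449
v 2.385 -2.504 3.046
v 1.351 -1.367 3.943
v 2.4 -2.251 2.742
v 1.366 -1.113 3.639
v 2.273 -2.096 2.4
v 1.239 -0.959 3.297
v 2.031 -2.071 2.088
v 0.996 -0.933 2.985
v 1.72 -2.18 1.868
v 0.686 -1.042 2.765
v 1.403 -2.402 1.783
v 0.368 -1.264 2.68
v 1.142 -2.692 1.85
v 0.107 -1.554 2.747
v 0.989 -2.993 2.057
v -0.045 -1.856 2.954
v 0.974 -3.247 2.361
v -0.06 -2.109 3.258
v 1.101 -3.401 2.703
v 0.067 -2.264 3.6
v 1.344 -3.427 3.015
v 0.309 -2.289 3.912
v 1.654 -3.318 3.235
v 0.62 -2.18 4.132
v 1.972 -3.096 3.32
v 0.937 -1.958 4.217
v 2.094 0.049 2.41
v 2.468 0.593 2.398
v 1.859 1.055 4.418
v 1.486 0.511 4.43
v 2.132 0.694 2.274
v 1.524 1.156 4.294
v 1.784 0.59 2.193
v 1.176 1.052 4.213
v 1.535 0.314 2.181
v 0.927 0.776 4.201
v 1.463 -0.046 2.241
v 0.855 0.416 4.262
v 1.592 -0.375 2.356
v 0.983 0.087 4.376
v 1.88 -0.57 2.487
v 1.271 -0.108 4.507
v 2.236 -0.569 2.594
v 1.628 -0.107 4.614
v 2.547 -0.371 2.642
v 1.939 0.091 4.663
v 2.714 -0.04 2.617
v 2.106 0.422 4.637
v 2.685 0.32 2.526
v 2.077 0.781 4.546
v -3.04 -2.146 -1.337
v -2.518 -1.695 -1.019
v -2.64 -3.394 -0.223
v -2.976 -1.63 -0.783
v -3.464 -1.807 -0.806
v -3.754 -2.143 -1.078
v -3.709 -2.48 -1.471
v -3.351 -2.661 -1.802
v -2.847 -2.601 -1.915
v -2.434 -2.328 -1.758
v -2.303 -1.97 -1.404
f 2 4 1
f 5 2 1
f 1 4 3
f 3 5 1
f 2 8 4
f 6 2 5
f 6 8 2
f 4 8 3
f 7 5 3
f 3 8 7
f 7 6 5
f 8 6 7
f 9 20 14
f 9 14 10
f 9 10 16
f 9 16 19
f 9 19 20
f 10 14 18
f 14 20 13
f 20 19 11
f 19 16 15
f 16 10 17
f 12 18 13
f 12 13 11
f 12 11 15
f 12 15 17
f 12 17 18
f 13 18 14
f 11 13 20
f 15 11 19
f 17 15 16
f 18 17 10
f 22 21 25
f 22 25 23
f 23 25 26
f 23 26 24
f 25 21 27
f 25 27 26
f 26 27 28
f 26 28 24
f 27 21 29
f 27 29 28
f 28 29 30
f 28 30 24
f 29 21 31
f 29 31 30
f 30 31 32
f 30 32 24
f 31 21 33
f 31 33 32
f 32 33 34
f 32 34 24
f 33 21 35
f 33 35 34
f 34 35 36
f 34 36 24
f 35 21 37
f 35 37 36
f 36 37 38
f 36 38 24
f 37 21 39
f 37 39 38
f 38 39 40
f 38 40 24
f 39 21 41
f 39 41 40
f 40 41 42
f 40 42 24
f 41 21 43
f 41 43 42
f 42 43 44
f 42 44 24
f 43 21 45
f 43 45 44
f 44 45 46
f 44 46 24
f 45 21 47
f 45 47 46
f 46 47 48
f 46 48 24
f 47 21 49
f 47 49 48
f 48 49 50
f 48 50 24
f 49 21 22
f 49 22 50
f 50 22 23
f 50 23 24
f 52 51 55
f 52 55 53
f 53 55 56
f 53 56 54
f 55 51 57
f 55 57 56
f 56 57 58
f 56 58 54
f 57 51 59
f 57 59 58
f 58 59 60
f 58 60 54
f 59 51 61
f 59 61 60
f 60 61 62
f 60 62 54
f 61 51 63
f 61 63 62
f 62 63 64
f 62 64 54
f 63 51 65
f 63 65 64
f 64 65 66
f 64 66 54
f 65 51 67
f 65 67 66
f 66 67 68
f 66 68 54
f 67 51 69
f 67 69 68
f 68 69 70
f 68 70 54
f 69 51 71
f 69 71 70
f 70 71 72
f 70 72 54
f 71 51 73
f 71 73 72
f 72 73 74
f 72 74 54
f 73 51 52
f 73 52 74
f 74 52 53
f 74 53 54
f 76 75 78
f 76 78 77
f 78 75 79
f 78 79 77
f 79 75 80
f 79 80 77
f 80 75 81
f 80 81 77
f 81 75 82
f 81 82 77
f 82 75 83
f 82 83 77
f 83 75 84
f 83 84 77
f 84 75 85
f 84 85 77
f 85 75 76
f 85 76 77



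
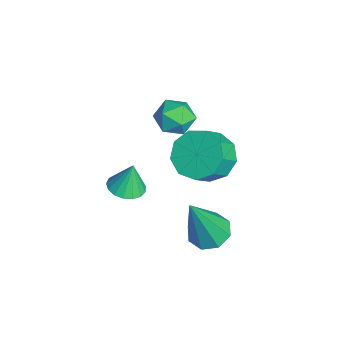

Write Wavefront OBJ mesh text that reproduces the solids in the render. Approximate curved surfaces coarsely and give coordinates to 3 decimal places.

v -3.854 0.189 1.467
v -3.473 0.699 1.217
v -3.027 -0.099 2.143
v -2.646 0.411 1.893
v -3.194 0.551 2.277
v -3.705 0.728 1.86
v -2.795 -0.128 1.5
v -3.306 0.049 1.083
v -2.818 0.502 1.238
v -3.065 0.922 1.718
v -3.435 -0.322 1.642
v -3.682 0.098 2.122
v -4.065 1.542 -1.437
v -3.387 1.4 -1.995
v -2.876 0.877 -1.241
v -3.555 1.018 -0.683
v -3.301 1.921 -1.691
v -2.791 1.397 -0.938
v -3.573 2.264 -1.269
v -3.063 1.741 -0.515
v -4.075 2.269 -0.924
v -3.565 1.746 -0.171
v -4.573 1.934 -0.82
v -4.062 1.411 -0.067
v -4.833 1.416 -1.004
v -4.322 0.892 -0.251
v -4.734 0.956 -1.391
v -4.223 0.432 -0.637
v -4.322 0.77 -1.799
v -3.811 0.247 -1.045
v -3.79 0.946 -2.038
v -3.279 0.422 -1.284
v -0.553 0.883 -1.239
v 0.097 1.056 -1.339
v -0.067 0.217 0.779
v -0.185 1.446 -1.142
v -0.683 1.507 -1.002
v -1.104 1.202 -1.001
v -1.203 0.71 -1.14
v -0.921 0.319 -1.336
v -0.423 0.259 -1.476
v -0.002 0.564 -1.477
v -2.333 -1.292 -0.577
v -1.743 -1.182 -0.581
v -2.367 -1.068 0.417
v -1.861 -0.927 -0.643
v -2.087 -0.756 -0.689
v -2.369 -0.708 -0.71
v -2.643 -0.794 -0.7
v -2.846 -0.993 -0.662
v -2.931 -1.262 -0.605
v -2.879 -1.537 -0.541
v -2.702 -1.756 -0.486
v -2.44 -1.869 -0.451
v -2.154 -1.849 -0.445
v -1.908 -1.702 -0.47
v -1.76 -1.461 -0.519
f 1 12 6
f 1 6 2
f 1 2 8
f 1 8 11
f 1 11 12
f 2 6 10
f 6 12 5
f 12 11 3
f 11 8 7
f 8 2 9
f 4 10 5
f 4 5 3
f 4 3 7
f 4 7 9
f 4 9 10
f 5 10 6
f 3 5 12
f 7 3 11
f 9 7 8
f 10 9 2
f 14 13 17
f 14 17 15
f 15 17 18
f 15 18 16
f 17 13 19
f 17 19 18
f 18 19 20
f 18 20 16
f 19 13 21
f 19 21 20
f 20 21 22
f 20 22 16
f 21 13 23
f 21 23 22
f 22 23 24
f 22 24 16
f 23 13 25
f 23 25 24
f 24 25 26
f 24 26 16
f 25 13 27
f 25 27 26
f 26 27 28
f 26 28 16
f 27 13 29
f 27 29 28
f 28 29 30
f 28 30 16
f 29 13 31
f 29 31 30
f 30 31 32
f 30 32 16
f 31 13 14
f 31 14 32
f 32 14 15
f 32 15 16
f 34 33 36
f 34 36 35
f 36 33 37
f 36 37 35
f 37 33 38
f 37 38 35
f 38 33 39
f 38 39 35
f 39 33 40
f 39 40 35
f 40 33 41
f 40 41 35
f 41 33 42
f 41 42 35
f 42 33 34
f 42 34 35
f 44 43 46
f 44 46 45
f 46 43 47
f 46 47 45
f 47 43 48
f 47 48 45
f 48 43 49
f 48 49 45
f 49 43 50
f 49 50 45
f 50 43 51
f 50 51 45
f 51 43 52
f 51 52 45
f 52 43 53
f 52 53 45
f 53 43 54
f 53 54 45
f 54 43 55
f 54 55 45
f 55 43 56
f 55 56 45
f 56 43 57
f 56 57 45
f 57 43 44
f 57 44 45

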